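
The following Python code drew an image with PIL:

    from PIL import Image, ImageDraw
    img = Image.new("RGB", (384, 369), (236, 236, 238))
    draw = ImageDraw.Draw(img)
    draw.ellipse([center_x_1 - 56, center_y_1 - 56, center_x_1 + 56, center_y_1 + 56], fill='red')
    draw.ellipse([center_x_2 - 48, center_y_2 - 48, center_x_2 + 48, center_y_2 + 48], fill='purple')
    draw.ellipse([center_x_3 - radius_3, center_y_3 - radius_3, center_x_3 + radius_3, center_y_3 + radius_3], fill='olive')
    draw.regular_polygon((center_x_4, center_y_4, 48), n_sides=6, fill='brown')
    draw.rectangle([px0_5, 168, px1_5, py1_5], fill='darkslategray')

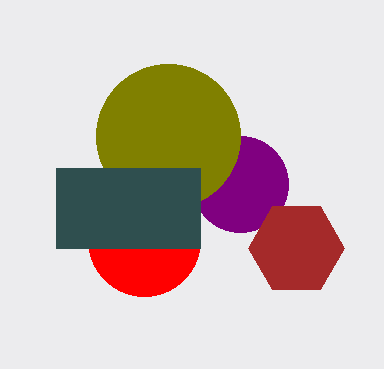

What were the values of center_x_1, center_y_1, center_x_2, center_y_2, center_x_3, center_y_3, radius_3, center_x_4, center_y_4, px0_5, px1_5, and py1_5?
center_x_1 = 144; center_y_1 = 240; center_x_2 = 240; center_y_2 = 184; center_x_3 = 168; center_y_3 = 136; radius_3 = 72; center_x_4 = 296; center_y_4 = 248; px0_5 = 56; px1_5 = 200; py1_5 = 248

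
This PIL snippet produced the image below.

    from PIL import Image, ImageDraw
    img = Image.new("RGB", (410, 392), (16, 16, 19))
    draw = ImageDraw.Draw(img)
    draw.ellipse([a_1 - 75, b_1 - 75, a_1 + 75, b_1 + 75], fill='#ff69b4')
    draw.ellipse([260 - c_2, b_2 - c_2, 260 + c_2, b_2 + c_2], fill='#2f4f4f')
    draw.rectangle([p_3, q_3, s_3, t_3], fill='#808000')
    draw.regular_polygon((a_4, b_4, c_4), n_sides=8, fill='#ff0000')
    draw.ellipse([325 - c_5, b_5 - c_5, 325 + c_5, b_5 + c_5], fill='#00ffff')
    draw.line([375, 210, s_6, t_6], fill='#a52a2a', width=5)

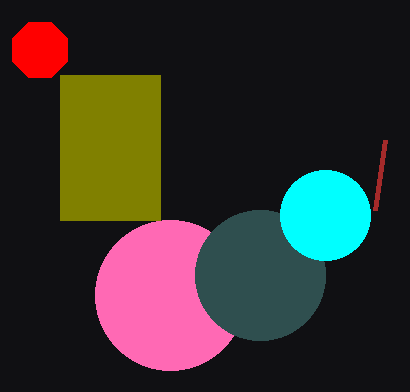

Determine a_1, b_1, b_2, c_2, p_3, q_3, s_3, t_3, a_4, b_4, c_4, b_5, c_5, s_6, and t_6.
a_1 = 170; b_1 = 295; b_2 = 275; c_2 = 65; p_3 = 60; q_3 = 75; s_3 = 160; t_3 = 220; a_4 = 40; b_4 = 50; c_4 = 30; b_5 = 215; c_5 = 45; s_6 = 385; t_6 = 140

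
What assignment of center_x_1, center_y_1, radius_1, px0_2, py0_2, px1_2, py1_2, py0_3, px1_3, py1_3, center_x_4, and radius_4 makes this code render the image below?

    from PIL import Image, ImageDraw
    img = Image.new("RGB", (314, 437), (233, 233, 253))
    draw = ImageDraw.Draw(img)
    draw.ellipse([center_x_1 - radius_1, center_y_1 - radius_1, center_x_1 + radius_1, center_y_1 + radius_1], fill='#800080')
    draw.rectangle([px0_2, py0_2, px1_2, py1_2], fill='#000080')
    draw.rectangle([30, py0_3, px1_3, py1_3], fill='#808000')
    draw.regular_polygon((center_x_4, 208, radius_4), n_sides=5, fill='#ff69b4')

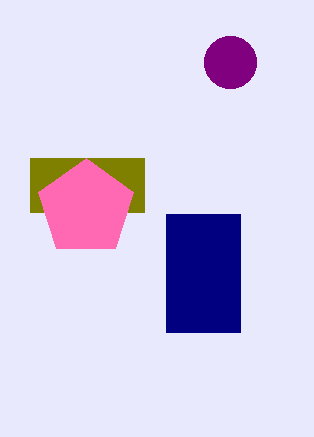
center_x_1 = 230, center_y_1 = 62, radius_1 = 26, px0_2 = 166, py0_2 = 214, px1_2 = 240, py1_2 = 332, py0_3 = 158, px1_3 = 144, py1_3 = 212, center_x_4 = 86, radius_4 = 50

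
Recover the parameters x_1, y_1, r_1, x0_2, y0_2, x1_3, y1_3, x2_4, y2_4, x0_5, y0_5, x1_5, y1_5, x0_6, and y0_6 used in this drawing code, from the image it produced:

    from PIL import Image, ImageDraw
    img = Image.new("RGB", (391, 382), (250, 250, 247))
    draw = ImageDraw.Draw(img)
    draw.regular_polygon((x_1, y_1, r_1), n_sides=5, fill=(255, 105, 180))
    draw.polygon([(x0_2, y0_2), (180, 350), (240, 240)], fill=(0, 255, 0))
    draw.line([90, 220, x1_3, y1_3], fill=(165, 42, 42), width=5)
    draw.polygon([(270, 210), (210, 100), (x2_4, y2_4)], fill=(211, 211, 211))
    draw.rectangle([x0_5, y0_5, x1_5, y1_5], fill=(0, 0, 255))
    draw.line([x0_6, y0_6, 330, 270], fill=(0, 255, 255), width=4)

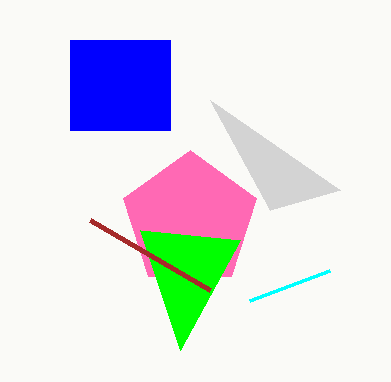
x_1 = 190; y_1 = 220; r_1 = 70; x0_2 = 140; y0_2 = 230; x1_3 = 210; y1_3 = 290; x2_4 = 340; y2_4 = 190; x0_5 = 70; y0_5 = 40; x1_5 = 170; y1_5 = 130; x0_6 = 250; y0_6 = 300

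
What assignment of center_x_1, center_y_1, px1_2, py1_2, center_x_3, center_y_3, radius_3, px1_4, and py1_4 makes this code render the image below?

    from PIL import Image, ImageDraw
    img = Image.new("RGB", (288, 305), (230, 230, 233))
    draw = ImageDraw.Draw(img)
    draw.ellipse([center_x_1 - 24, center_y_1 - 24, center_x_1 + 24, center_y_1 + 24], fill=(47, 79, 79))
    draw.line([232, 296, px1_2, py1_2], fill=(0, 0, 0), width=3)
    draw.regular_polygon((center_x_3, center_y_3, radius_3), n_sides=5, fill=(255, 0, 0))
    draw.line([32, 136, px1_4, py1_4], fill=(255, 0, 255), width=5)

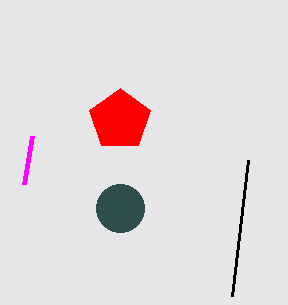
center_x_1 = 120, center_y_1 = 208, px1_2 = 248, py1_2 = 160, center_x_3 = 120, center_y_3 = 120, radius_3 = 32, px1_4 = 24, py1_4 = 184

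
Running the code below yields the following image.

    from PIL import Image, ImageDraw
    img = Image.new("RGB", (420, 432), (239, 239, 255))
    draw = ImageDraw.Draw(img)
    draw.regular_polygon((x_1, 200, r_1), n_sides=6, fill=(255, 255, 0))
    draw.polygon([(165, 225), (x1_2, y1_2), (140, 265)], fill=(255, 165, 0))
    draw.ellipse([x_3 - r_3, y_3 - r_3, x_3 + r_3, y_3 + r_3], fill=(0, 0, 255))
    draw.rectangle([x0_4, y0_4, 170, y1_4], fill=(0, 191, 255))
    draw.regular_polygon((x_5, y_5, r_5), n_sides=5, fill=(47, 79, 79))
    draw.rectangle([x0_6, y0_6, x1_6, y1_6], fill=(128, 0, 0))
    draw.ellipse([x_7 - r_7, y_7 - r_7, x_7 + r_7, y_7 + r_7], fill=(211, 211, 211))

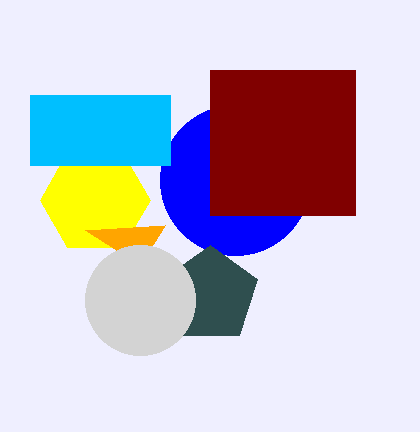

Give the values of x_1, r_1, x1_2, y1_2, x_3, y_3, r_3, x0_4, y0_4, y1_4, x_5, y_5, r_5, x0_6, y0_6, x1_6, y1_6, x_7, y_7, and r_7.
x_1 = 95, r_1 = 55, x1_2 = 85, y1_2 = 230, x_3 = 235, y_3 = 180, r_3 = 75, x0_4 = 30, y0_4 = 95, y1_4 = 165, x_5 = 210, y_5 = 295, r_5 = 50, x0_6 = 210, y0_6 = 70, x1_6 = 355, y1_6 = 215, x_7 = 140, y_7 = 300, r_7 = 55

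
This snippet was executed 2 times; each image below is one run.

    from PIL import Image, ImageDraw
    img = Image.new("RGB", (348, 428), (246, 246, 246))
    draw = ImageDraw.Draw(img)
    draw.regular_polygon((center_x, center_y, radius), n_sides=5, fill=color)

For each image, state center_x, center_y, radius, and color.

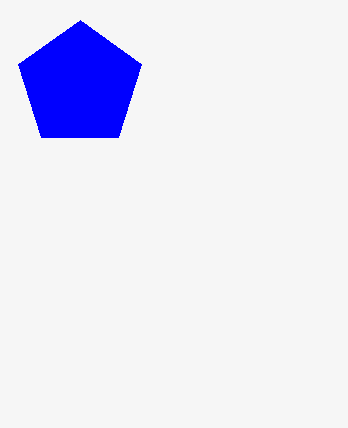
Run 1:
center_x = 80
center_y = 85
radius = 65
color = 'blue'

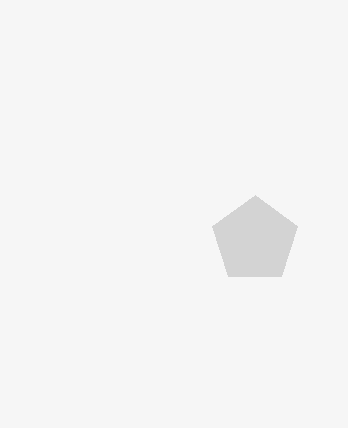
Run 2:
center_x = 255
center_y = 240
radius = 45
color = 'lightgray'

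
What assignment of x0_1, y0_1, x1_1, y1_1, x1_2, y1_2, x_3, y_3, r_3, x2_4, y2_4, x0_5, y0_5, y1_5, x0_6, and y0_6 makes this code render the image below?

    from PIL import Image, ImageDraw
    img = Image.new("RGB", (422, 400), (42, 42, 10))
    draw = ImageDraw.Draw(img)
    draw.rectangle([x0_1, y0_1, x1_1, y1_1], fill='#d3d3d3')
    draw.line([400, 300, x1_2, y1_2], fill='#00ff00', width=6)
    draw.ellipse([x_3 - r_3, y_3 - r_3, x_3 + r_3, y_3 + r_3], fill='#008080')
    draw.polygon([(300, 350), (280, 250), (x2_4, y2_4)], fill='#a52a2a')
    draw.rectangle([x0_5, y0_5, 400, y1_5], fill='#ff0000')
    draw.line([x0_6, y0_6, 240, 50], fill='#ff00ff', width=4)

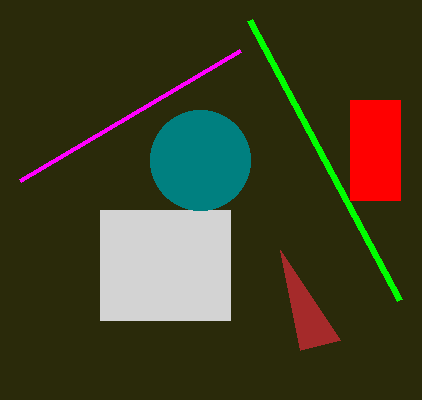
x0_1 = 100; y0_1 = 210; x1_1 = 230; y1_1 = 320; x1_2 = 250; y1_2 = 20; x_3 = 200; y_3 = 160; r_3 = 50; x2_4 = 340; y2_4 = 340; x0_5 = 350; y0_5 = 100; y1_5 = 200; x0_6 = 20; y0_6 = 180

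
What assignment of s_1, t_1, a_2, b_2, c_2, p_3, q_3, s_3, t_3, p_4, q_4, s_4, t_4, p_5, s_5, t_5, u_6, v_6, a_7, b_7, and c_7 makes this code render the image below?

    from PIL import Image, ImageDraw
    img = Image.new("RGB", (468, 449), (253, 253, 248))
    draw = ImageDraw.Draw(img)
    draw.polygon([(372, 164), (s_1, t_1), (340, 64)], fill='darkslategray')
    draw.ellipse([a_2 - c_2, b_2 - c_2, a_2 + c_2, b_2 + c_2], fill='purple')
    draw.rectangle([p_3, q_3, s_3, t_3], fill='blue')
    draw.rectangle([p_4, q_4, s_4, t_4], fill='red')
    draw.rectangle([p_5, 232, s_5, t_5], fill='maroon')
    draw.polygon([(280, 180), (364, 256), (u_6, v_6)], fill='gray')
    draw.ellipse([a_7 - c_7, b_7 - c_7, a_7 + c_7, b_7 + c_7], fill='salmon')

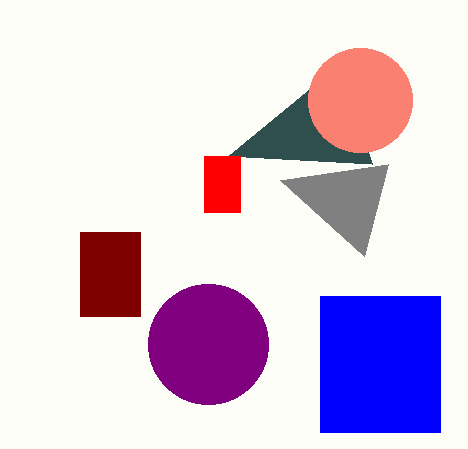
s_1 = 228, t_1 = 156, a_2 = 208, b_2 = 344, c_2 = 60, p_3 = 320, q_3 = 296, s_3 = 440, t_3 = 432, p_4 = 204, q_4 = 156, s_4 = 240, t_4 = 212, p_5 = 80, s_5 = 140, t_5 = 316, u_6 = 388, v_6 = 164, a_7 = 360, b_7 = 100, c_7 = 52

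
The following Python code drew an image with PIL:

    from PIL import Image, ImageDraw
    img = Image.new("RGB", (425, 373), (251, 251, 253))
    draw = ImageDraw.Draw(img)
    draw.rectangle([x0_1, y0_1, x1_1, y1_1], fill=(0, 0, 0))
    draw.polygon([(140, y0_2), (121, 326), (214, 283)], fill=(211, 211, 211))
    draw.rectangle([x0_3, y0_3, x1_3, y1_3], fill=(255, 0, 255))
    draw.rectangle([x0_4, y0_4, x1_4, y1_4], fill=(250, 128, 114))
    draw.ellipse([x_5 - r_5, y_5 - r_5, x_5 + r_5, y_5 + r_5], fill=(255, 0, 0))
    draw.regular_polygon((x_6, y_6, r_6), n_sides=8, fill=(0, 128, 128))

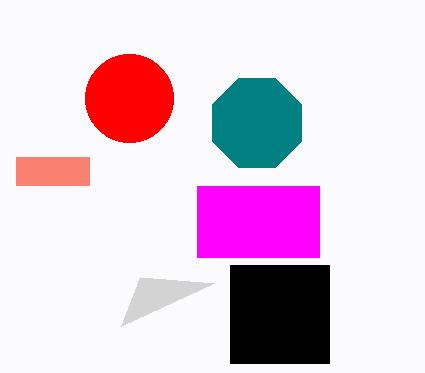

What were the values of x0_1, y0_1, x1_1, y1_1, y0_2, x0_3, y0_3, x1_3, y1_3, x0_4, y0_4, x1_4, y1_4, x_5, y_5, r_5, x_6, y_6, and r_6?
x0_1 = 230
y0_1 = 265
x1_1 = 329
y1_1 = 363
y0_2 = 277
x0_3 = 197
y0_3 = 186
x1_3 = 319
y1_3 = 257
x0_4 = 16
y0_4 = 157
x1_4 = 89
y1_4 = 185
x_5 = 129
y_5 = 98
r_5 = 44
x_6 = 257
y_6 = 123
r_6 = 48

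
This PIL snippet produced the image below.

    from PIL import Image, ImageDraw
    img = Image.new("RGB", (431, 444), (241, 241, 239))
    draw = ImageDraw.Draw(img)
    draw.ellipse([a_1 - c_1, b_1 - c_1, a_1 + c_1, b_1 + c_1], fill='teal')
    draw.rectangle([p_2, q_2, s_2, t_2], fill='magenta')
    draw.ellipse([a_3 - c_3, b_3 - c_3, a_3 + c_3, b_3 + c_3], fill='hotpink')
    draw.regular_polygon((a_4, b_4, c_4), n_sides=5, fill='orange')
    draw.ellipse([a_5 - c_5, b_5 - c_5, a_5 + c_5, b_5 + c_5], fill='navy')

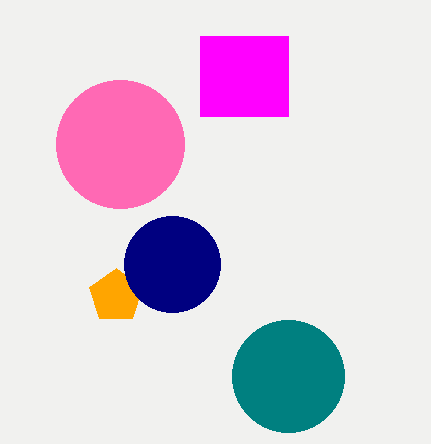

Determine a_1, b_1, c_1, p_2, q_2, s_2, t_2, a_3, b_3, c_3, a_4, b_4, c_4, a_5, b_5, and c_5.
a_1 = 288
b_1 = 376
c_1 = 56
p_2 = 200
q_2 = 36
s_2 = 288
t_2 = 116
a_3 = 120
b_3 = 144
c_3 = 64
a_4 = 116
b_4 = 296
c_4 = 28
a_5 = 172
b_5 = 264
c_5 = 48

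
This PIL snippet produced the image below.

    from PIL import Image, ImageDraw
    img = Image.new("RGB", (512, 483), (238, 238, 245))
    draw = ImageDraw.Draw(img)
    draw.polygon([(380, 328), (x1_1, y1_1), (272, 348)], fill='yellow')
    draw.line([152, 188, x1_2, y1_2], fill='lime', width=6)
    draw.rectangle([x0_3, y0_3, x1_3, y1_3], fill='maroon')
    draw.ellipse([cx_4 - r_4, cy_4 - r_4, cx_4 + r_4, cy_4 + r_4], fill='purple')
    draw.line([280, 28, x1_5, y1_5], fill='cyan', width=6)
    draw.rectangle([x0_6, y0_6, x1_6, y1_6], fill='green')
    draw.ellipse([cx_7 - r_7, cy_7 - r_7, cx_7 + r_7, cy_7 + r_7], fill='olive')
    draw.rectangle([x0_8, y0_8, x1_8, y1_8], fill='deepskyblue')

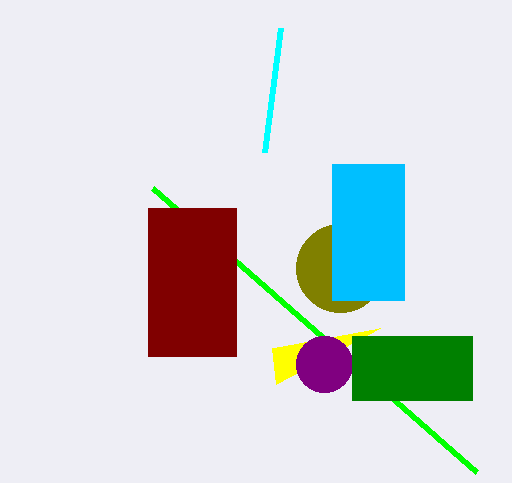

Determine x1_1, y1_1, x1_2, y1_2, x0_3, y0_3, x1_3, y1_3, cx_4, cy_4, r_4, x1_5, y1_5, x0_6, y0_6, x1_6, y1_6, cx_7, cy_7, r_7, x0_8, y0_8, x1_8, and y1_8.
x1_1 = 276
y1_1 = 384
x1_2 = 476
y1_2 = 472
x0_3 = 148
y0_3 = 208
x1_3 = 236
y1_3 = 356
cx_4 = 324
cy_4 = 364
r_4 = 28
x1_5 = 264
y1_5 = 152
x0_6 = 352
y0_6 = 336
x1_6 = 472
y1_6 = 400
cx_7 = 340
cy_7 = 268
r_7 = 44
x0_8 = 332
y0_8 = 164
x1_8 = 404
y1_8 = 300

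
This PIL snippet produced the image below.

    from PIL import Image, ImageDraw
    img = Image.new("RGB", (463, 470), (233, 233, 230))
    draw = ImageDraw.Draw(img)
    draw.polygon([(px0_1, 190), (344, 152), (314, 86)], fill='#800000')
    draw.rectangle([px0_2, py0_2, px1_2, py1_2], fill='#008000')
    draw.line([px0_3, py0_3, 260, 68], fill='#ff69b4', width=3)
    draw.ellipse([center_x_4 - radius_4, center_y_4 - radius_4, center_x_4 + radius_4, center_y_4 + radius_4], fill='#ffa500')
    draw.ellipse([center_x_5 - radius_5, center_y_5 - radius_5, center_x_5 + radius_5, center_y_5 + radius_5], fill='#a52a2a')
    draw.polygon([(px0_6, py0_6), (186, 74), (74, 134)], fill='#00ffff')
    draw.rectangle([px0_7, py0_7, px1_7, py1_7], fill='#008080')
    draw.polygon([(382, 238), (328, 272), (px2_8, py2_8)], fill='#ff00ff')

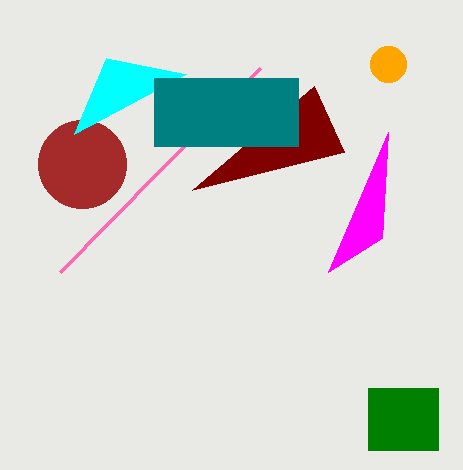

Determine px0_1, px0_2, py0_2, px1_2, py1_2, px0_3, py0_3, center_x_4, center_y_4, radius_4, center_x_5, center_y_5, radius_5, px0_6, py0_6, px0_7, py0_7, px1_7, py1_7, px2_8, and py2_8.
px0_1 = 192; px0_2 = 368; py0_2 = 388; px1_2 = 438; py1_2 = 450; px0_3 = 60; py0_3 = 272; center_x_4 = 388; center_y_4 = 64; radius_4 = 18; center_x_5 = 82; center_y_5 = 164; radius_5 = 44; px0_6 = 106; py0_6 = 58; px0_7 = 154; py0_7 = 78; px1_7 = 298; py1_7 = 146; px2_8 = 388; py2_8 = 132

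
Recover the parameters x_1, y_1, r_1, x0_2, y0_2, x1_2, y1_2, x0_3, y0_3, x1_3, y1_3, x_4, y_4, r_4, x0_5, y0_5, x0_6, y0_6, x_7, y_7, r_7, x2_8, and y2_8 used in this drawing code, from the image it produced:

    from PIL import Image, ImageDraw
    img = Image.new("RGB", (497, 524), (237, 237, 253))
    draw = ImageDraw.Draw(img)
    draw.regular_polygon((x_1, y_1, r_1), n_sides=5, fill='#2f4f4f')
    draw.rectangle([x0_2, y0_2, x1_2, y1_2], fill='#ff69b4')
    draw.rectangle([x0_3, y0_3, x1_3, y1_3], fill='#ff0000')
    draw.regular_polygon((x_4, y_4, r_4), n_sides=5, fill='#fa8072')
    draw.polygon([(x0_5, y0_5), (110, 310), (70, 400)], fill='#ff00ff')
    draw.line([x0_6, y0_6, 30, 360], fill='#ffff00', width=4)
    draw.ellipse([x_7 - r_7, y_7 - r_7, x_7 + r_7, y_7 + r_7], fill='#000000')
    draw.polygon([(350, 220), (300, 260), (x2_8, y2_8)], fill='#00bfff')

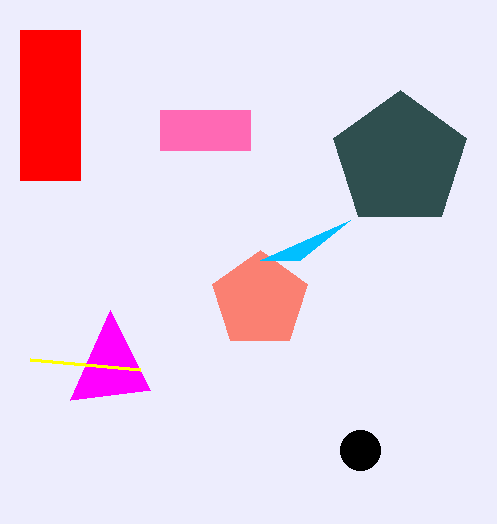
x_1 = 400, y_1 = 160, r_1 = 70, x0_2 = 160, y0_2 = 110, x1_2 = 250, y1_2 = 150, x0_3 = 20, y0_3 = 30, x1_3 = 80, y1_3 = 180, x_4 = 260, y_4 = 300, r_4 = 50, x0_5 = 150, y0_5 = 390, x0_6 = 140, y0_6 = 370, x_7 = 360, y_7 = 450, r_7 = 20, x2_8 = 260, y2_8 = 260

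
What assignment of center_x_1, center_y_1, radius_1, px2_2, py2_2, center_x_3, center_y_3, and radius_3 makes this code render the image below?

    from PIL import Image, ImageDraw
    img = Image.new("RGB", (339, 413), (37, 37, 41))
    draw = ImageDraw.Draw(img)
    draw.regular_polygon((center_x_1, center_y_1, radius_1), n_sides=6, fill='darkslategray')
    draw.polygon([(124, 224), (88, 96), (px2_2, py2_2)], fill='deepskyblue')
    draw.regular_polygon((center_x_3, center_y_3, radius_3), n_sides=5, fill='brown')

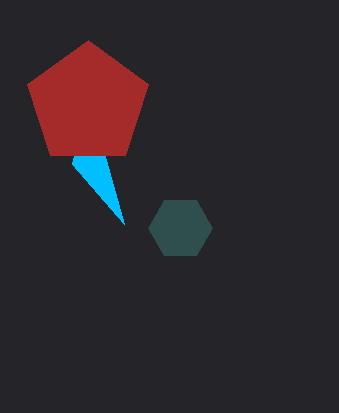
center_x_1 = 180; center_y_1 = 228; radius_1 = 32; px2_2 = 72; py2_2 = 164; center_x_3 = 88; center_y_3 = 104; radius_3 = 64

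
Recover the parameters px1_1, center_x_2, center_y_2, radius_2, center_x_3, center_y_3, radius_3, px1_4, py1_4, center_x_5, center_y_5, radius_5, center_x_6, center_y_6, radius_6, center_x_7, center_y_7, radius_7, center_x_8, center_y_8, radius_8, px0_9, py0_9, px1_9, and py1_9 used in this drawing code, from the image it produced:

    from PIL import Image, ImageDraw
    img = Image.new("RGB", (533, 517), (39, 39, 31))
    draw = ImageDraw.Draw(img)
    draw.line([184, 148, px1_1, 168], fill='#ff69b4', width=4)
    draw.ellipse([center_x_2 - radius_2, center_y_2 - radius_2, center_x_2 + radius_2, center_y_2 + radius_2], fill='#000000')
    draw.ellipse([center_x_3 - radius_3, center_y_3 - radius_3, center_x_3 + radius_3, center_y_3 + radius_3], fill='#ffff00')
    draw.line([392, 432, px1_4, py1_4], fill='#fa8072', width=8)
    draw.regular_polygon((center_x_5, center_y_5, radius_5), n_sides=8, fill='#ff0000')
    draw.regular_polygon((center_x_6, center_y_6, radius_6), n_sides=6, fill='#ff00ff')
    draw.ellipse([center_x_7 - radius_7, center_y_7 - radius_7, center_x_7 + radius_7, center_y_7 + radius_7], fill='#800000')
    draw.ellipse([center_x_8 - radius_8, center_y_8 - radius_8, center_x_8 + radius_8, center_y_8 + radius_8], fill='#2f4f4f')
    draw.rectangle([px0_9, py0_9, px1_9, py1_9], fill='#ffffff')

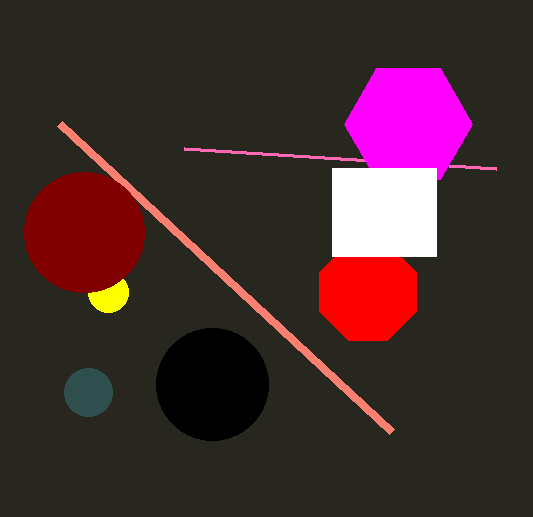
px1_1 = 496
center_x_2 = 212
center_y_2 = 384
radius_2 = 56
center_x_3 = 108
center_y_3 = 292
radius_3 = 20
px1_4 = 60
py1_4 = 124
center_x_5 = 368
center_y_5 = 292
radius_5 = 52
center_x_6 = 408
center_y_6 = 124
radius_6 = 64
center_x_7 = 84
center_y_7 = 232
radius_7 = 60
center_x_8 = 88
center_y_8 = 392
radius_8 = 24
px0_9 = 332
py0_9 = 168
px1_9 = 436
py1_9 = 256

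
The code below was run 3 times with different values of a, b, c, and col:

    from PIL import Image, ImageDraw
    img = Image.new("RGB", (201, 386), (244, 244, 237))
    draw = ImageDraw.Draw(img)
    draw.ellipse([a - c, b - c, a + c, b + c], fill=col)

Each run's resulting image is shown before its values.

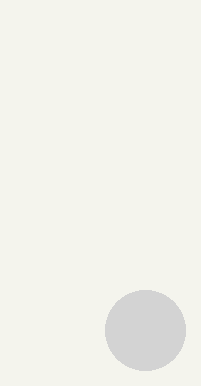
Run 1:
a = 145
b = 330
c = 40
col = 'lightgray'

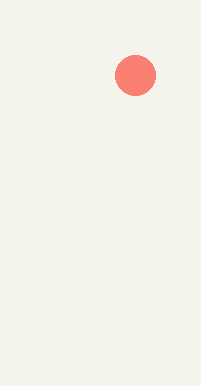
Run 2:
a = 135
b = 75
c = 20
col = 'salmon'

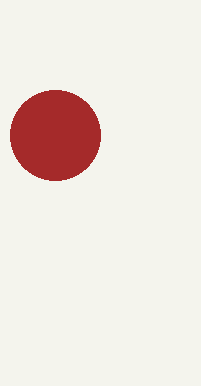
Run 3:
a = 55, b = 135, c = 45, col = 'brown'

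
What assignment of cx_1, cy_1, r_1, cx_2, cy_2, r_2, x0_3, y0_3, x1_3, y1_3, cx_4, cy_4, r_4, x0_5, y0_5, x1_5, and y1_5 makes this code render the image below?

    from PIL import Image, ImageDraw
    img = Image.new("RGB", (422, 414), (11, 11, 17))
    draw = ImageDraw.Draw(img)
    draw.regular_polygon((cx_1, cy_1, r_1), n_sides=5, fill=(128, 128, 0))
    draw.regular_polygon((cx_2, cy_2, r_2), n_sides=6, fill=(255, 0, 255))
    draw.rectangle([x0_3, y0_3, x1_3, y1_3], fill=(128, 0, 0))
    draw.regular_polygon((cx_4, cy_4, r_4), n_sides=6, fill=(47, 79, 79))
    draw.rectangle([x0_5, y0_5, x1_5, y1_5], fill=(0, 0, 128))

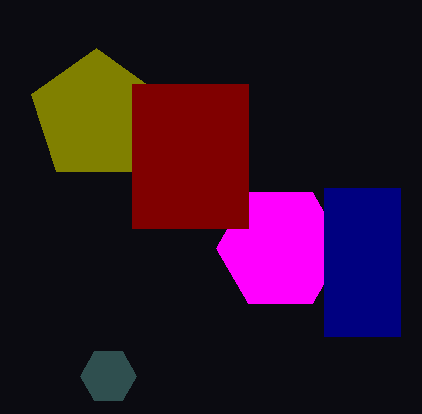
cx_1 = 96, cy_1 = 116, r_1 = 68, cx_2 = 280, cy_2 = 248, r_2 = 64, x0_3 = 132, y0_3 = 84, x1_3 = 248, y1_3 = 228, cx_4 = 108, cy_4 = 376, r_4 = 28, x0_5 = 324, y0_5 = 188, x1_5 = 400, y1_5 = 336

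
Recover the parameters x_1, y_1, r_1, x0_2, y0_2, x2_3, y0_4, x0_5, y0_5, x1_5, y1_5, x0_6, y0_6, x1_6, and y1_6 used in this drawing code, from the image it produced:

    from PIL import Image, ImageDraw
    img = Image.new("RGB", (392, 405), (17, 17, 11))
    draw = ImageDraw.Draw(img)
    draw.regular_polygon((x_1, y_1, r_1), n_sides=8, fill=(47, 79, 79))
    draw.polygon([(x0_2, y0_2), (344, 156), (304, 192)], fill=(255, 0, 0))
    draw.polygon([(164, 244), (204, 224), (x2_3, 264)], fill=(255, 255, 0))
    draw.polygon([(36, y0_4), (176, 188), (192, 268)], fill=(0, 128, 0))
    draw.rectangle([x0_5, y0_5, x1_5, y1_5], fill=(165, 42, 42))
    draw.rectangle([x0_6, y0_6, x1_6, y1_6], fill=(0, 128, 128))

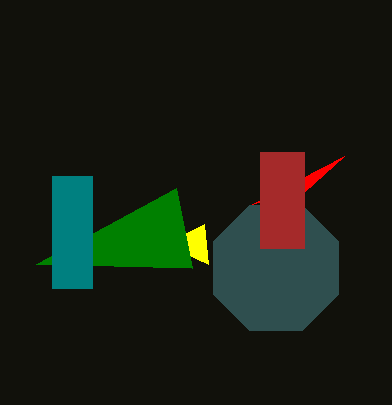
x_1 = 276, y_1 = 268, r_1 = 68, x0_2 = 252, y0_2 = 204, x2_3 = 208, y0_4 = 264, x0_5 = 260, y0_5 = 152, x1_5 = 304, y1_5 = 248, x0_6 = 52, y0_6 = 176, x1_6 = 92, y1_6 = 288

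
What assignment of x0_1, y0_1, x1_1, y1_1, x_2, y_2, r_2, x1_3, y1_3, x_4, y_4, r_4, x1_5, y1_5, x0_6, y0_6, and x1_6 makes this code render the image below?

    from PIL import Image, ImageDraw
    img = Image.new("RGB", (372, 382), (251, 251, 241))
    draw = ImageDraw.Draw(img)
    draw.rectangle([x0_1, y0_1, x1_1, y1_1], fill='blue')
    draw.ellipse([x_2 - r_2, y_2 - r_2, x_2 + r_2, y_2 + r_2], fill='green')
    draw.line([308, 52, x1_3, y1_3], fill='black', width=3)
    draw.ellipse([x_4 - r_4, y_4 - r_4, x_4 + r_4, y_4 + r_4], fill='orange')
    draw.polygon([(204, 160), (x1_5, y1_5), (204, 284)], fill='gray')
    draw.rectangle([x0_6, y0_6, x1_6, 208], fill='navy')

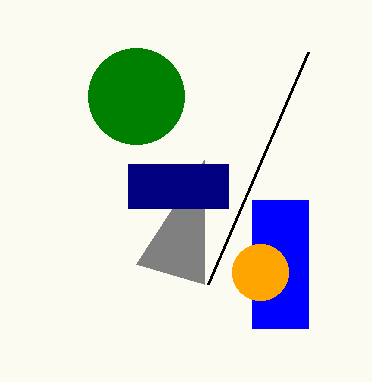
x0_1 = 252; y0_1 = 200; x1_1 = 308; y1_1 = 328; x_2 = 136; y_2 = 96; r_2 = 48; x1_3 = 208; y1_3 = 284; x_4 = 260; y_4 = 272; r_4 = 28; x1_5 = 136; y1_5 = 264; x0_6 = 128; y0_6 = 164; x1_6 = 228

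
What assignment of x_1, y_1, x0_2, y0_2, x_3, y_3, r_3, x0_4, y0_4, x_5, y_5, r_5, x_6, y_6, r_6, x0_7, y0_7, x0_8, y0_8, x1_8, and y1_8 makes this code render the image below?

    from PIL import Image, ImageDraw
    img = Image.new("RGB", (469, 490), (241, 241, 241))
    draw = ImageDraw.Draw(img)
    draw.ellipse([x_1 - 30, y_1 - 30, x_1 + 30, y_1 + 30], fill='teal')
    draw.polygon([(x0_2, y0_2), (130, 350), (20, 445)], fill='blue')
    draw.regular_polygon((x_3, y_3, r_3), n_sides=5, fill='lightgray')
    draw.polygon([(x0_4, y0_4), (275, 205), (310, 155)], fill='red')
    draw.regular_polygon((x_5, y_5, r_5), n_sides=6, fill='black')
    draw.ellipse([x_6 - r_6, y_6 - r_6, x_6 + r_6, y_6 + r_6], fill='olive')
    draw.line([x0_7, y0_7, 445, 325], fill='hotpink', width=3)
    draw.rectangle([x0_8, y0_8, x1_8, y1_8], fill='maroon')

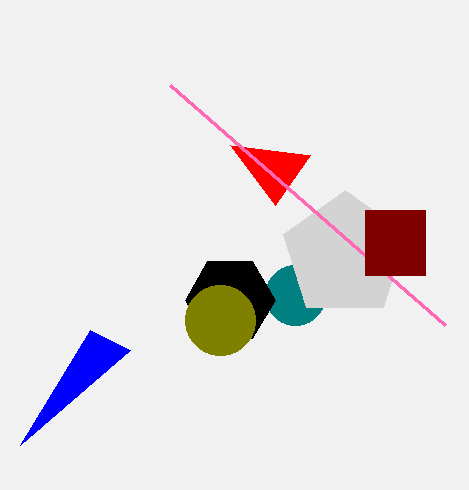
x_1 = 295; y_1 = 295; x0_2 = 90; y0_2 = 330; x_3 = 345; y_3 = 255; r_3 = 65; x0_4 = 230; y0_4 = 145; x_5 = 230; y_5 = 300; r_5 = 45; x_6 = 220; y_6 = 320; r_6 = 35; x0_7 = 170; y0_7 = 85; x0_8 = 365; y0_8 = 210; x1_8 = 425; y1_8 = 275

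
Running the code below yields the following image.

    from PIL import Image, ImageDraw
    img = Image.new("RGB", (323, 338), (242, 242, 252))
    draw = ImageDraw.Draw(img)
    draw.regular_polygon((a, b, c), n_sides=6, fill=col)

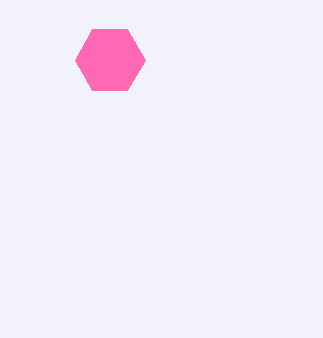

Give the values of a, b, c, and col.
a = 110, b = 60, c = 35, col = 'hotpink'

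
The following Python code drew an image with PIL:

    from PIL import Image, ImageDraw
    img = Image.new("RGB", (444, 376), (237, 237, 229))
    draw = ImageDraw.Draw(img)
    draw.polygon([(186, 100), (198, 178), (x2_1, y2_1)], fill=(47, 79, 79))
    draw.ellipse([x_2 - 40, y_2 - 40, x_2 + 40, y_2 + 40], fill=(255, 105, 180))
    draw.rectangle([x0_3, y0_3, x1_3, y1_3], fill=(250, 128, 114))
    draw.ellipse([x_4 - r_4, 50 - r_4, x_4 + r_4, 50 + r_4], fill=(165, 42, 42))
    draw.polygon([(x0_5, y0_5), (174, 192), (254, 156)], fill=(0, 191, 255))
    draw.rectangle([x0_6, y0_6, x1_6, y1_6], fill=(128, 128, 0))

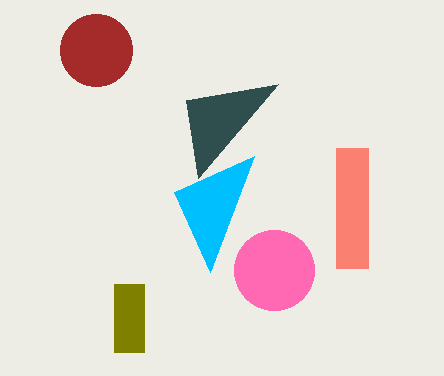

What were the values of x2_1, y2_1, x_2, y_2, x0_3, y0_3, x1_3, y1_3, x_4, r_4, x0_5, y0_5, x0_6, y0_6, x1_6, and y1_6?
x2_1 = 278, y2_1 = 84, x_2 = 274, y_2 = 270, x0_3 = 336, y0_3 = 148, x1_3 = 368, y1_3 = 268, x_4 = 96, r_4 = 36, x0_5 = 210, y0_5 = 272, x0_6 = 114, y0_6 = 284, x1_6 = 144, y1_6 = 352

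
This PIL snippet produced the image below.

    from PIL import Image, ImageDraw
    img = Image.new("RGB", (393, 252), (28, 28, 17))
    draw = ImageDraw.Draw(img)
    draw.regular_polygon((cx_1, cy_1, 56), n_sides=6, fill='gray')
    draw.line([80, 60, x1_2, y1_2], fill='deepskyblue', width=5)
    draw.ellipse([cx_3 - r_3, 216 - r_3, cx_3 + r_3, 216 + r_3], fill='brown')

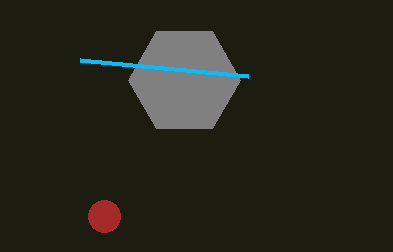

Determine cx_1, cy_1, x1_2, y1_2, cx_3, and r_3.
cx_1 = 184
cy_1 = 80
x1_2 = 248
y1_2 = 76
cx_3 = 104
r_3 = 16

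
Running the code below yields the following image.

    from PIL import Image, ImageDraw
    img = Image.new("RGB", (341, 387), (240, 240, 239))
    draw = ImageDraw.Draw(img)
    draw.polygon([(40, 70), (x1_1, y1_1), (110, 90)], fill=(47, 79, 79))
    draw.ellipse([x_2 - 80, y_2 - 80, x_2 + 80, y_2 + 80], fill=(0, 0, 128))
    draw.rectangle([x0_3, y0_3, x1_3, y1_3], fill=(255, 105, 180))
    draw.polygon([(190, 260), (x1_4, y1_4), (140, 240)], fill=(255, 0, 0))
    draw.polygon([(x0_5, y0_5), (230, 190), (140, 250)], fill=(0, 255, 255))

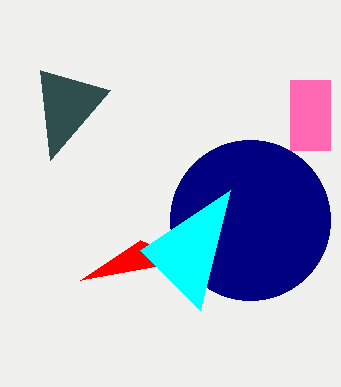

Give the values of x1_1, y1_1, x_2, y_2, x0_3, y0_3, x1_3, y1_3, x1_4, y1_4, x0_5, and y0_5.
x1_1 = 50; y1_1 = 160; x_2 = 250; y_2 = 220; x0_3 = 290; y0_3 = 80; x1_3 = 330; y1_3 = 150; x1_4 = 80; y1_4 = 280; x0_5 = 200; y0_5 = 310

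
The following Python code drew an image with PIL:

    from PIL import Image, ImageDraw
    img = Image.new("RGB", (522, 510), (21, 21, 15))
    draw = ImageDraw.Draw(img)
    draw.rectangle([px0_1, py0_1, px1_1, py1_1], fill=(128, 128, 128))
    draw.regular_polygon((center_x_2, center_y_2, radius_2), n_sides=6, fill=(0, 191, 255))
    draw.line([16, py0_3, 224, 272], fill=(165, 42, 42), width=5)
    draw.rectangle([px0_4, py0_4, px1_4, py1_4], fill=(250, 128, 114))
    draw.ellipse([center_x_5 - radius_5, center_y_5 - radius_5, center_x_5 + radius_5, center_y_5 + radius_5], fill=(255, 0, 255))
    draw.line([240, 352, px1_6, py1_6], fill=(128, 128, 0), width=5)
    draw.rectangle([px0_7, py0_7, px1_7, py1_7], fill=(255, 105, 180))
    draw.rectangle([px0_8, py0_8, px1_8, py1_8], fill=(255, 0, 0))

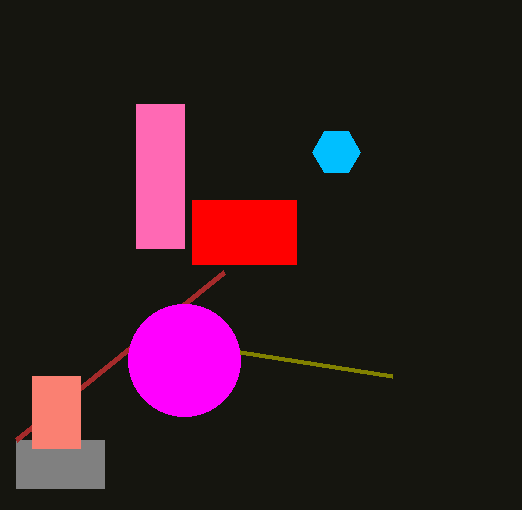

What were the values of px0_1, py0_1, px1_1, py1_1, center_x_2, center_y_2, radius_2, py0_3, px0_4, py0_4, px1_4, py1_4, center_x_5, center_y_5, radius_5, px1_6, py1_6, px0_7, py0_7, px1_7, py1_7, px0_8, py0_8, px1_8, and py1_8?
px0_1 = 16, py0_1 = 440, px1_1 = 104, py1_1 = 488, center_x_2 = 336, center_y_2 = 152, radius_2 = 24, py0_3 = 440, px0_4 = 32, py0_4 = 376, px1_4 = 80, py1_4 = 448, center_x_5 = 184, center_y_5 = 360, radius_5 = 56, px1_6 = 392, py1_6 = 376, px0_7 = 136, py0_7 = 104, px1_7 = 184, py1_7 = 248, px0_8 = 192, py0_8 = 200, px1_8 = 296, py1_8 = 264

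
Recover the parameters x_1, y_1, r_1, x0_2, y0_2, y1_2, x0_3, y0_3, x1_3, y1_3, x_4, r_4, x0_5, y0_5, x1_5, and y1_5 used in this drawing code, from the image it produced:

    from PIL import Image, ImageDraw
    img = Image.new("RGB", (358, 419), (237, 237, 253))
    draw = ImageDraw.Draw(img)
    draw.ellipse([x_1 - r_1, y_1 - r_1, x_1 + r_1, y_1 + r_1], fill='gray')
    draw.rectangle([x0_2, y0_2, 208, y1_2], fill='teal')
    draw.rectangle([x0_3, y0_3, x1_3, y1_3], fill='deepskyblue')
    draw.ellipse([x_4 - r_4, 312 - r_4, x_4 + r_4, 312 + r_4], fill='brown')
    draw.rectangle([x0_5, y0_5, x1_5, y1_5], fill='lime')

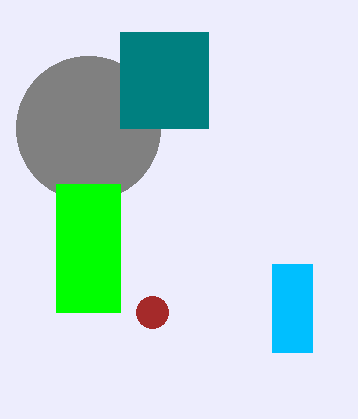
x_1 = 88
y_1 = 128
r_1 = 72
x0_2 = 120
y0_2 = 32
y1_2 = 128
x0_3 = 272
y0_3 = 264
x1_3 = 312
y1_3 = 352
x_4 = 152
r_4 = 16
x0_5 = 56
y0_5 = 184
x1_5 = 120
y1_5 = 312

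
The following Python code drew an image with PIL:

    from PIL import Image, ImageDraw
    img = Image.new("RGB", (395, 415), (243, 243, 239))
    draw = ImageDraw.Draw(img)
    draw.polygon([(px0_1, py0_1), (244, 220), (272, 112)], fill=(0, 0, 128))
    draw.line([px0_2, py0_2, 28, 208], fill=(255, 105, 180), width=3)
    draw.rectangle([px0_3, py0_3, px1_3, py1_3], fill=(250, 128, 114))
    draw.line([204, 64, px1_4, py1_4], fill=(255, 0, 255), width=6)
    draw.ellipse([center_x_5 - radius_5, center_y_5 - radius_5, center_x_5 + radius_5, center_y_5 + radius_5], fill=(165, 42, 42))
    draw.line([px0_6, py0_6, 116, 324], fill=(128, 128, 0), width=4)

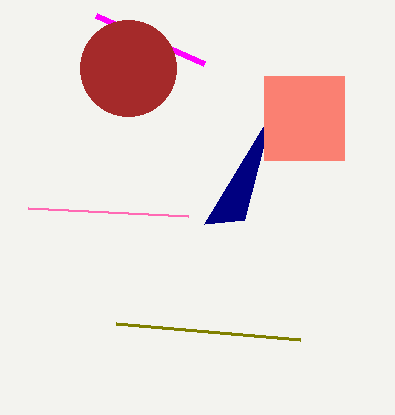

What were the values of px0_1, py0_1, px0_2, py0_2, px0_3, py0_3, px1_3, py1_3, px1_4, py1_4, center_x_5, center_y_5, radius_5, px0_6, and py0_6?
px0_1 = 204
py0_1 = 224
px0_2 = 188
py0_2 = 216
px0_3 = 264
py0_3 = 76
px1_3 = 344
py1_3 = 160
px1_4 = 96
py1_4 = 16
center_x_5 = 128
center_y_5 = 68
radius_5 = 48
px0_6 = 300
py0_6 = 340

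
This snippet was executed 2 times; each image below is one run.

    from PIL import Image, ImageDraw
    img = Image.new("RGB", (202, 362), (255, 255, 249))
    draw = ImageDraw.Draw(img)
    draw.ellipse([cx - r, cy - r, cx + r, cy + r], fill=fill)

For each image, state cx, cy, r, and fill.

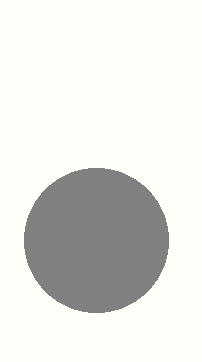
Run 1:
cx = 96, cy = 240, r = 72, fill = 'gray'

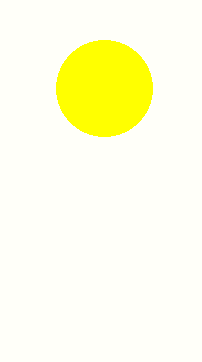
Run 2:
cx = 104, cy = 88, r = 48, fill = 'yellow'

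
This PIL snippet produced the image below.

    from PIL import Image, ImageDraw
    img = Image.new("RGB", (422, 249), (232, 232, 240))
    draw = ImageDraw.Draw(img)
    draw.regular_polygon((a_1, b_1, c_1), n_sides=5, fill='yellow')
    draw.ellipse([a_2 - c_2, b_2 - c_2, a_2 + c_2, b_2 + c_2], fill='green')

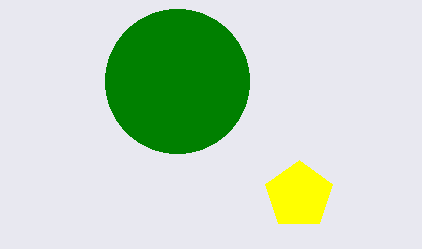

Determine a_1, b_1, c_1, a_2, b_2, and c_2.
a_1 = 299
b_1 = 195
c_1 = 35
a_2 = 177
b_2 = 81
c_2 = 72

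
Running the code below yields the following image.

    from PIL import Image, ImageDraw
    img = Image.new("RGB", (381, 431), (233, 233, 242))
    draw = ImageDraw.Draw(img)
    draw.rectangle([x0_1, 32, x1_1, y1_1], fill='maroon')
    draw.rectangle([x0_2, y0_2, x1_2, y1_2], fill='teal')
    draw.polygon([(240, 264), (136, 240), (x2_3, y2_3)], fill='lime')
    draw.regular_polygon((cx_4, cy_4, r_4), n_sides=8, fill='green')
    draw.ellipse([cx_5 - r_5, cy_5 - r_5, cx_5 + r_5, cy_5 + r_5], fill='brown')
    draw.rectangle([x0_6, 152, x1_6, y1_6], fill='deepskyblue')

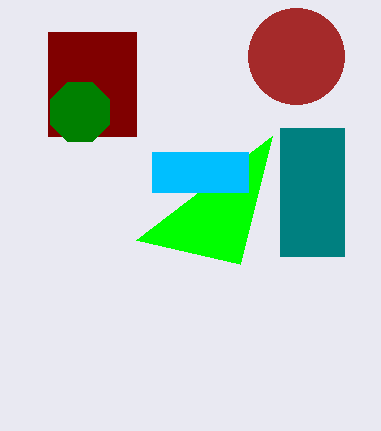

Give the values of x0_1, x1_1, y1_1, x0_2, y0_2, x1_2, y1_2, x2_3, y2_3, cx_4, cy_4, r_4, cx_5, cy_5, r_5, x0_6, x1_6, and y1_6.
x0_1 = 48
x1_1 = 136
y1_1 = 136
x0_2 = 280
y0_2 = 128
x1_2 = 344
y1_2 = 256
x2_3 = 272
y2_3 = 136
cx_4 = 80
cy_4 = 112
r_4 = 32
cx_5 = 296
cy_5 = 56
r_5 = 48
x0_6 = 152
x1_6 = 248
y1_6 = 192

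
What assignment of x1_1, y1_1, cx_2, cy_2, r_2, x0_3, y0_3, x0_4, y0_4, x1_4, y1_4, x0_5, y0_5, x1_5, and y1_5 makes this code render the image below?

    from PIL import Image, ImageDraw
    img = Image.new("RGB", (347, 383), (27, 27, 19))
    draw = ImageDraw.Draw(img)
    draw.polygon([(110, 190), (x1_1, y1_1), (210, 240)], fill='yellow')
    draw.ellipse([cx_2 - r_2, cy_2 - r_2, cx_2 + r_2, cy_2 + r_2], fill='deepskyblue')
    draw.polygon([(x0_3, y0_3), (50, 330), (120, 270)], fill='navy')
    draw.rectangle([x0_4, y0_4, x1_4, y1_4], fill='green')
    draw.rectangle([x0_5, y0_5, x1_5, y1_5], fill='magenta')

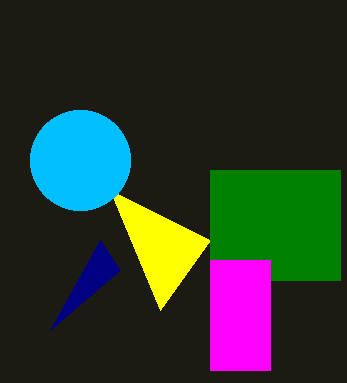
x1_1 = 160; y1_1 = 310; cx_2 = 80; cy_2 = 160; r_2 = 50; x0_3 = 100; y0_3 = 240; x0_4 = 210; y0_4 = 170; x1_4 = 340; y1_4 = 280; x0_5 = 210; y0_5 = 260; x1_5 = 270; y1_5 = 370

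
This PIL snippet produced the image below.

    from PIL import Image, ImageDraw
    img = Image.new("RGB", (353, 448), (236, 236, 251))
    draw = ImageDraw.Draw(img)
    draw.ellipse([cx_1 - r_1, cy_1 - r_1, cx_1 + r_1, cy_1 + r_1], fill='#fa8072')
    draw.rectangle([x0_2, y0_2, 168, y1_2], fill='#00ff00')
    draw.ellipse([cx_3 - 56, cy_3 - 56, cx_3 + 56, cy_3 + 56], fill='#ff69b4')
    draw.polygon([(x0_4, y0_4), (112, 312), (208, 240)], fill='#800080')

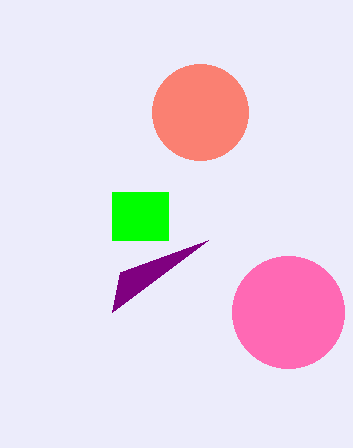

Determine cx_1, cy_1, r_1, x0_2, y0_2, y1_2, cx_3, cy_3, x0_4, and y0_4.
cx_1 = 200; cy_1 = 112; r_1 = 48; x0_2 = 112; y0_2 = 192; y1_2 = 240; cx_3 = 288; cy_3 = 312; x0_4 = 120; y0_4 = 272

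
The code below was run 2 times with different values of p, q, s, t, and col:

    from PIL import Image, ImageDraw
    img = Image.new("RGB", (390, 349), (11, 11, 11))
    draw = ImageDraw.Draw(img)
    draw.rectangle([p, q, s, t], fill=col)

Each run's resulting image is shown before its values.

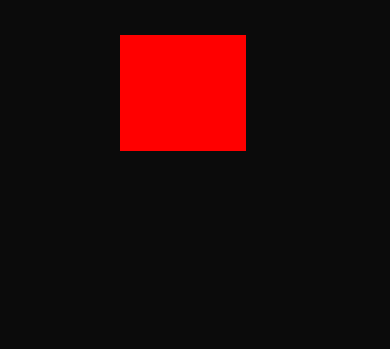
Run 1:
p = 120
q = 35
s = 245
t = 150
col = 'red'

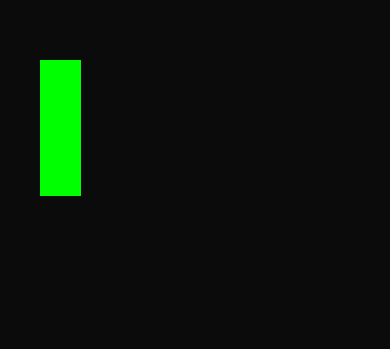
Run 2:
p = 40, q = 60, s = 80, t = 195, col = 'lime'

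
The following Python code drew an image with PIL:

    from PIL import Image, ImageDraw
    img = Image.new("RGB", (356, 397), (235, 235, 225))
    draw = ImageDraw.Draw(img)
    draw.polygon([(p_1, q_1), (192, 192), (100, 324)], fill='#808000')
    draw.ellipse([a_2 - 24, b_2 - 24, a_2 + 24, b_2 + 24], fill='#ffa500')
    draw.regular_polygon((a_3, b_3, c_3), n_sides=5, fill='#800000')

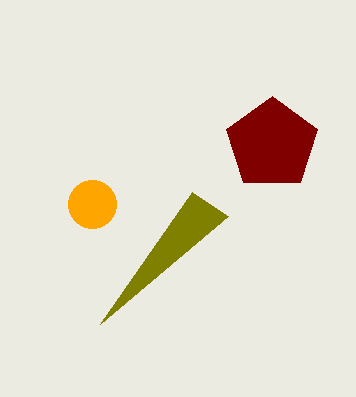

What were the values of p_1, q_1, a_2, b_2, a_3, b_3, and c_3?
p_1 = 228, q_1 = 216, a_2 = 92, b_2 = 204, a_3 = 272, b_3 = 144, c_3 = 48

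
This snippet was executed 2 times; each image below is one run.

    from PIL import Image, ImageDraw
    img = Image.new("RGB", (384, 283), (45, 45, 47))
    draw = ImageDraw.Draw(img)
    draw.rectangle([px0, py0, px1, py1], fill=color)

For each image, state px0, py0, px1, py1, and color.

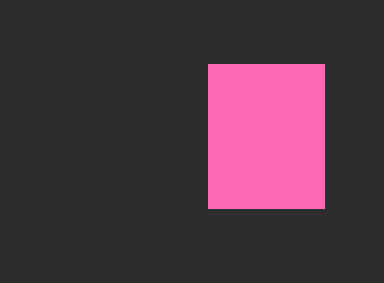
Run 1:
px0 = 208, py0 = 64, px1 = 324, py1 = 208, color = 'hotpink'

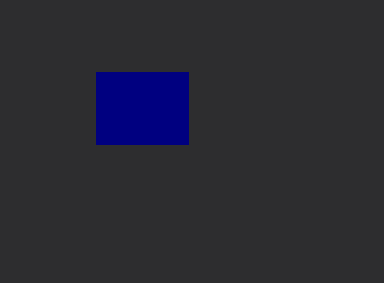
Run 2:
px0 = 96
py0 = 72
px1 = 188
py1 = 144
color = 'navy'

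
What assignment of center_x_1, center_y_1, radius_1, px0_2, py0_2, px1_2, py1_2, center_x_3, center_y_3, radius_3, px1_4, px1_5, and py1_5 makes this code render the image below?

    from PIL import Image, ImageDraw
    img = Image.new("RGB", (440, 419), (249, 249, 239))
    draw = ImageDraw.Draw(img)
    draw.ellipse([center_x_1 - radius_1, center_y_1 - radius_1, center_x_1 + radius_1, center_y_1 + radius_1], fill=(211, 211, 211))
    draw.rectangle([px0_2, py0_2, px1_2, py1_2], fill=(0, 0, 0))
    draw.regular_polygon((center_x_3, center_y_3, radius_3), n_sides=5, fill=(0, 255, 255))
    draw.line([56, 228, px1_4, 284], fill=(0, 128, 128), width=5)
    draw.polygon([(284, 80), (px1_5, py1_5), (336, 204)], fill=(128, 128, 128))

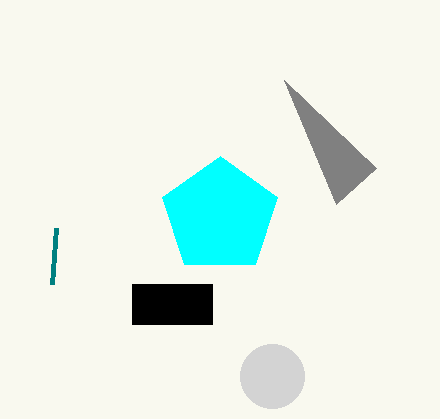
center_x_1 = 272; center_y_1 = 376; radius_1 = 32; px0_2 = 132; py0_2 = 284; px1_2 = 212; py1_2 = 324; center_x_3 = 220; center_y_3 = 216; radius_3 = 60; px1_4 = 52; px1_5 = 376; py1_5 = 168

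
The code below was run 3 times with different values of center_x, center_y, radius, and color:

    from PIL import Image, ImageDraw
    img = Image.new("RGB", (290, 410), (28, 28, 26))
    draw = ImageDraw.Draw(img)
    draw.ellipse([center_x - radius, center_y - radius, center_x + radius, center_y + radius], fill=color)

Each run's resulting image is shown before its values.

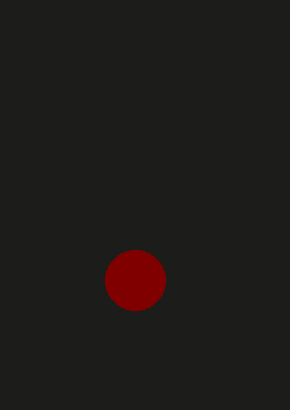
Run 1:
center_x = 135
center_y = 280
radius = 30
color = 'maroon'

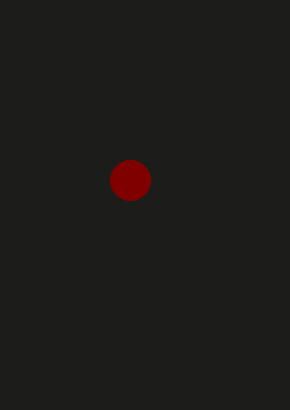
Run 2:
center_x = 130; center_y = 180; radius = 20; color = 'maroon'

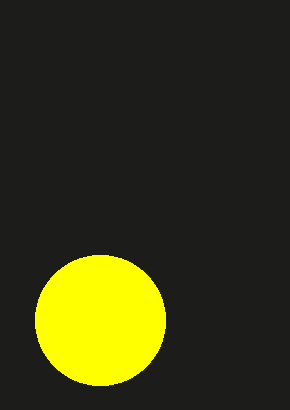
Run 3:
center_x = 100, center_y = 320, radius = 65, color = 'yellow'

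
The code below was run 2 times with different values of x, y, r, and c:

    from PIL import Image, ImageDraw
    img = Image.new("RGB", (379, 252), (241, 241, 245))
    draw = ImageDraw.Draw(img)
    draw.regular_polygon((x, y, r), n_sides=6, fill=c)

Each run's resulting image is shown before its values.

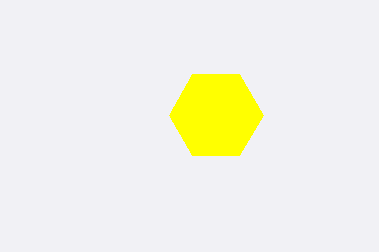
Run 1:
x = 216; y = 115; r = 47; c = 'yellow'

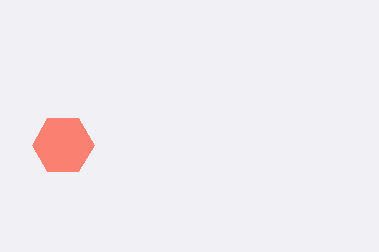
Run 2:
x = 63
y = 145
r = 31
c = 'salmon'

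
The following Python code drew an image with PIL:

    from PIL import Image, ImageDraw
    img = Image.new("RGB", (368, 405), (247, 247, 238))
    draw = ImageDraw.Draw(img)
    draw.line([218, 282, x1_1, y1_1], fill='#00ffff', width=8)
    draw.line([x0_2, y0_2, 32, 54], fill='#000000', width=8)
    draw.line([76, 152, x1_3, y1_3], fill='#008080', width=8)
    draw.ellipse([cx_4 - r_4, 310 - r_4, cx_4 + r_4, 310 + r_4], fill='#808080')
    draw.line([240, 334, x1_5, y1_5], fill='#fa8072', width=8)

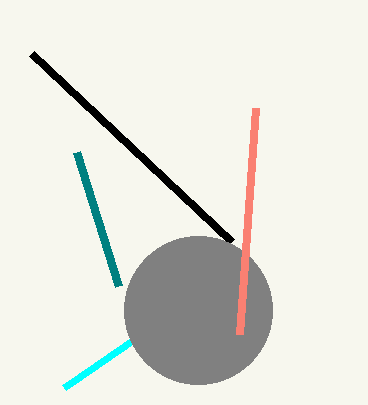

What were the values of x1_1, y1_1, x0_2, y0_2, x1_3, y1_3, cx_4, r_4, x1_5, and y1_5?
x1_1 = 64
y1_1 = 388
x0_2 = 232
y0_2 = 242
x1_3 = 118
y1_3 = 286
cx_4 = 198
r_4 = 74
x1_5 = 256
y1_5 = 108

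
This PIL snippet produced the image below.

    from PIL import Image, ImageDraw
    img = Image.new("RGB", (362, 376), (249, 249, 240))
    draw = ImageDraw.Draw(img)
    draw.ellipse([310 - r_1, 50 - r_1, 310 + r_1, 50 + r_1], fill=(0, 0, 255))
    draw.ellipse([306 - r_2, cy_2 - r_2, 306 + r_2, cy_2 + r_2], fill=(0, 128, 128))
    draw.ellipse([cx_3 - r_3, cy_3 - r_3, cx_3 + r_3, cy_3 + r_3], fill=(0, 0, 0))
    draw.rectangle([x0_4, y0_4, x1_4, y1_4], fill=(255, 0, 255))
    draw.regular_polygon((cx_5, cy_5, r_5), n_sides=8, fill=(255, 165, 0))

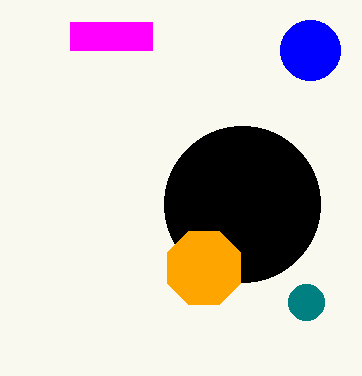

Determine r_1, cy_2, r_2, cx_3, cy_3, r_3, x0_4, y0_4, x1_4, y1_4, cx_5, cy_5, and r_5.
r_1 = 30
cy_2 = 302
r_2 = 18
cx_3 = 242
cy_3 = 204
r_3 = 78
x0_4 = 70
y0_4 = 22
x1_4 = 152
y1_4 = 50
cx_5 = 204
cy_5 = 268
r_5 = 40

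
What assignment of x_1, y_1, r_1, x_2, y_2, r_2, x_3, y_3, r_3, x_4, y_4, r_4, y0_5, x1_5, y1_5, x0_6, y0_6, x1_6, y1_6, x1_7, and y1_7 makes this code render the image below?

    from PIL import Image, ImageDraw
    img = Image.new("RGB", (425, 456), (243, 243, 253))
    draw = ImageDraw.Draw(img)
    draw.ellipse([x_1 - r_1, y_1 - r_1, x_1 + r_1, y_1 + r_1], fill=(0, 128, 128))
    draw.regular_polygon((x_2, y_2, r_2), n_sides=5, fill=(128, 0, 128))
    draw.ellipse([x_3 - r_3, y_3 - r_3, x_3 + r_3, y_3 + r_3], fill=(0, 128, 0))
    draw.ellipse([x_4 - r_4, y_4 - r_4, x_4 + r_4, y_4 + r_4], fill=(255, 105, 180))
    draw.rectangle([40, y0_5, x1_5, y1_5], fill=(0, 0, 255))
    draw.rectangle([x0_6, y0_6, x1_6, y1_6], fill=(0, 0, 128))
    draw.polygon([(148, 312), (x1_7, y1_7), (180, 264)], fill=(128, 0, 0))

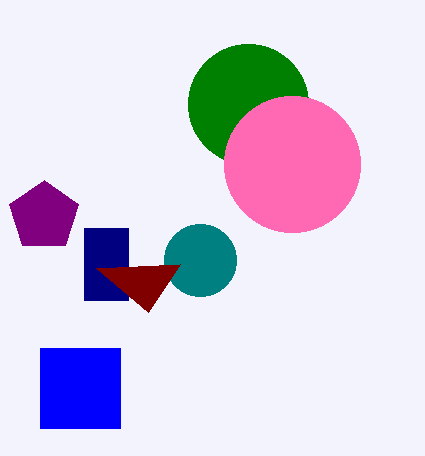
x_1 = 200; y_1 = 260; r_1 = 36; x_2 = 44; y_2 = 216; r_2 = 36; x_3 = 248; y_3 = 104; r_3 = 60; x_4 = 292; y_4 = 164; r_4 = 68; y0_5 = 348; x1_5 = 120; y1_5 = 428; x0_6 = 84; y0_6 = 228; x1_6 = 128; y1_6 = 300; x1_7 = 96; y1_7 = 268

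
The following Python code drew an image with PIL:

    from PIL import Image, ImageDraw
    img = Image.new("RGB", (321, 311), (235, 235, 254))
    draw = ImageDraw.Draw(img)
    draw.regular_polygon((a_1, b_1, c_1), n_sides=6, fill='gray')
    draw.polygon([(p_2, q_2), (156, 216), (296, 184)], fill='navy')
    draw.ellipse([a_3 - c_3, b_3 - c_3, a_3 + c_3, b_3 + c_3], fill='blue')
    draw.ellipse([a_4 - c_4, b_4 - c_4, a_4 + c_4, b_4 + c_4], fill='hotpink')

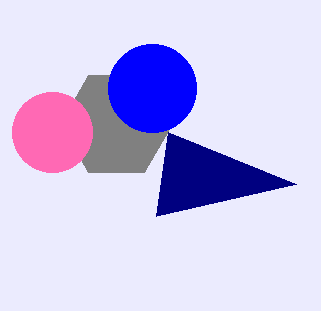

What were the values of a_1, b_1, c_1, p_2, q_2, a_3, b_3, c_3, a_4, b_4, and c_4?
a_1 = 116; b_1 = 124; c_1 = 56; p_2 = 168; q_2 = 132; a_3 = 152; b_3 = 88; c_3 = 44; a_4 = 52; b_4 = 132; c_4 = 40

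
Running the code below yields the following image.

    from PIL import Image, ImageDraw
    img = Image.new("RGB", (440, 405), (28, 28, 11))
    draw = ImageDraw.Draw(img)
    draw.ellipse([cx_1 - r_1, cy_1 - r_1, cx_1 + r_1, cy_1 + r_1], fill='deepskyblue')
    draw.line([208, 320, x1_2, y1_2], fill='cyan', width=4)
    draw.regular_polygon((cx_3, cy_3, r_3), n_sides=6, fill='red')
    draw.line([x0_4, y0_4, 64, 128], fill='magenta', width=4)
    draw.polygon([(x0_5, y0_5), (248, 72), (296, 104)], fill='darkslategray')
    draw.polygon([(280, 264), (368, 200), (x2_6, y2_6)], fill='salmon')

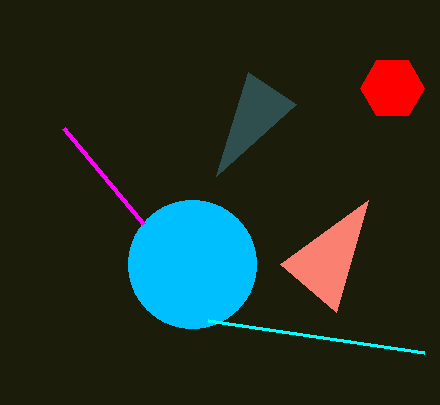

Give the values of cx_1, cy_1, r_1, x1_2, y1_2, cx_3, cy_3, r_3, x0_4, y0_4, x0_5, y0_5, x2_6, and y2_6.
cx_1 = 192; cy_1 = 264; r_1 = 64; x1_2 = 424; y1_2 = 352; cx_3 = 392; cy_3 = 88; r_3 = 32; x0_4 = 144; y0_4 = 224; x0_5 = 216; y0_5 = 176; x2_6 = 336; y2_6 = 312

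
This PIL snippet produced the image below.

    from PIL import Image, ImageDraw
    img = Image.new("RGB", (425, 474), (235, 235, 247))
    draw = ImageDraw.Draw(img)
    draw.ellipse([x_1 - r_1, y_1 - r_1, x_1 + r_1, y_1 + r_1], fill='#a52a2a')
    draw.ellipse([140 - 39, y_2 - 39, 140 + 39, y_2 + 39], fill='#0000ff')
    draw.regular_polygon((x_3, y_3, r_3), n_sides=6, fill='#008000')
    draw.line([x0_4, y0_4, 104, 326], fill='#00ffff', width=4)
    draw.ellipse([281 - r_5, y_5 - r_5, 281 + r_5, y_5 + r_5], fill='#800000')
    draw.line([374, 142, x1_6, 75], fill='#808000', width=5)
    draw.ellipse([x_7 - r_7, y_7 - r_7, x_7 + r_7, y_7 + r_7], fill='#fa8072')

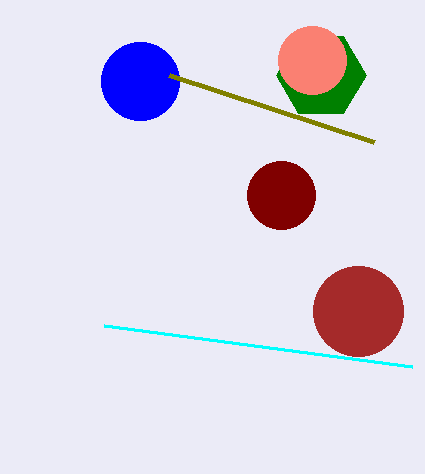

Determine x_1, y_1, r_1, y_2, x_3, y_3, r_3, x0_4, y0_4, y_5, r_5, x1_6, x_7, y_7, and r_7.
x_1 = 358
y_1 = 311
r_1 = 45
y_2 = 81
x_3 = 321
y_3 = 75
r_3 = 45
x0_4 = 412
y0_4 = 367
y_5 = 195
r_5 = 34
x1_6 = 169
x_7 = 312
y_7 = 60
r_7 = 34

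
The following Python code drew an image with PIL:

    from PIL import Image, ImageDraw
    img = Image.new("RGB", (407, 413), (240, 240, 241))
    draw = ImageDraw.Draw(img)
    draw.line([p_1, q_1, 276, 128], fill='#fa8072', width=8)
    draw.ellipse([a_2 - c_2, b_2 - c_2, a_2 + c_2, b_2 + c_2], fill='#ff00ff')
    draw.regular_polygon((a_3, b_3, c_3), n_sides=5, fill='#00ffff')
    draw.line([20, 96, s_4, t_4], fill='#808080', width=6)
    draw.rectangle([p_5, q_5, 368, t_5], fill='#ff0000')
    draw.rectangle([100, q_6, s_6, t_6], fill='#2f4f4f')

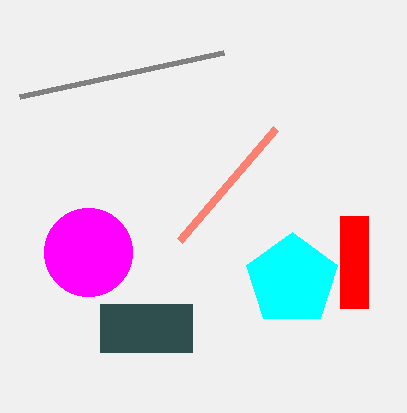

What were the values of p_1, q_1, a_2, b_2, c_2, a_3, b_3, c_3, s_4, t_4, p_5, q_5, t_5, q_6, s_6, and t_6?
p_1 = 180
q_1 = 240
a_2 = 88
b_2 = 252
c_2 = 44
a_3 = 292
b_3 = 280
c_3 = 48
s_4 = 224
t_4 = 52
p_5 = 340
q_5 = 216
t_5 = 308
q_6 = 304
s_6 = 192
t_6 = 352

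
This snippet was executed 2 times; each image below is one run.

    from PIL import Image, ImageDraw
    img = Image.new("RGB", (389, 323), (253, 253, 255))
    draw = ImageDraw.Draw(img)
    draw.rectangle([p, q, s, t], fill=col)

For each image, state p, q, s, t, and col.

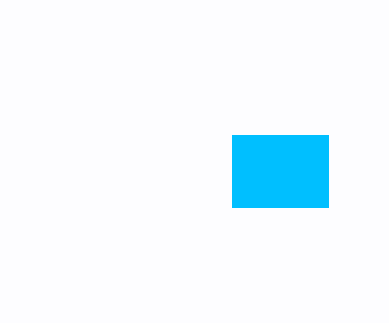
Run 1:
p = 232, q = 135, s = 328, t = 207, col = 'deepskyblue'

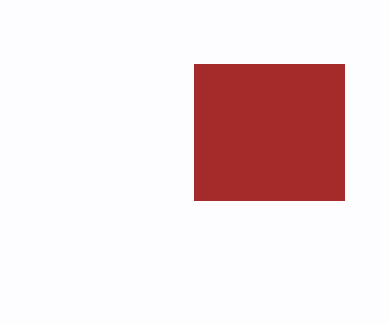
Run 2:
p = 194; q = 64; s = 344; t = 200; col = 'brown'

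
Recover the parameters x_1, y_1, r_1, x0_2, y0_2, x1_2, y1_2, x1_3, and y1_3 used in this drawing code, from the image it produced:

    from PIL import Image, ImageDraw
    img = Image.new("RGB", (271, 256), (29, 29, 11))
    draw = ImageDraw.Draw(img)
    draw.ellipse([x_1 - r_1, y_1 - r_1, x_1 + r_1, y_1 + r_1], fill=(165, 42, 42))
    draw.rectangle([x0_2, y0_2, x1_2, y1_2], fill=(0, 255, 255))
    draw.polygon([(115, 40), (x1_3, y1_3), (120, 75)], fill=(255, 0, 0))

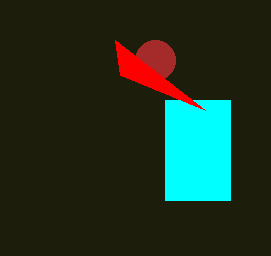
x_1 = 155
y_1 = 60
r_1 = 20
x0_2 = 165
y0_2 = 100
x1_2 = 230
y1_2 = 200
x1_3 = 205
y1_3 = 110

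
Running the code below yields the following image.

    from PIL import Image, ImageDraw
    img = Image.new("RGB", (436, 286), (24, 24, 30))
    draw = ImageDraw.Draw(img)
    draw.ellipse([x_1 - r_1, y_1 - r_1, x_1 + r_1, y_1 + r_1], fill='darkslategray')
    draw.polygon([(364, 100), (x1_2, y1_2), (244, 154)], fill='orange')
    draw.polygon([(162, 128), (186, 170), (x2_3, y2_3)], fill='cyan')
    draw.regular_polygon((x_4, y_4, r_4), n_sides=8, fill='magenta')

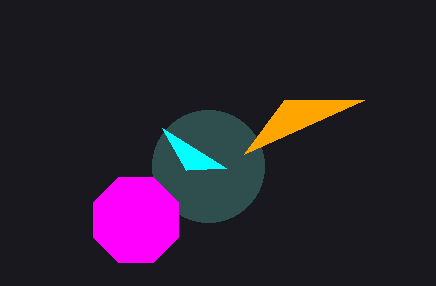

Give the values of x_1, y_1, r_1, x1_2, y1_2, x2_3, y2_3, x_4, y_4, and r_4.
x_1 = 208
y_1 = 166
r_1 = 56
x1_2 = 284
y1_2 = 100
x2_3 = 226
y2_3 = 168
x_4 = 136
y_4 = 220
r_4 = 46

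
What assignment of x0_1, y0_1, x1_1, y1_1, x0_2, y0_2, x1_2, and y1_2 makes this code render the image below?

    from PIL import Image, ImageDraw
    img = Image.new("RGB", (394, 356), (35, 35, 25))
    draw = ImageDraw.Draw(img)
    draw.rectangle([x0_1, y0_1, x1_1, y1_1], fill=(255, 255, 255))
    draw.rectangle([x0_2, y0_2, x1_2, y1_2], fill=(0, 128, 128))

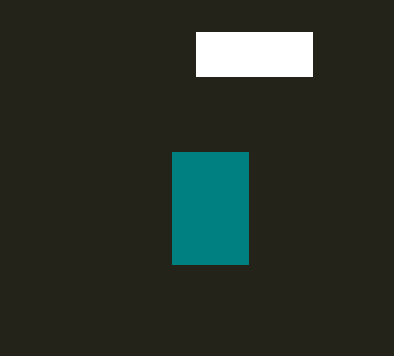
x0_1 = 196
y0_1 = 32
x1_1 = 312
y1_1 = 76
x0_2 = 172
y0_2 = 152
x1_2 = 248
y1_2 = 264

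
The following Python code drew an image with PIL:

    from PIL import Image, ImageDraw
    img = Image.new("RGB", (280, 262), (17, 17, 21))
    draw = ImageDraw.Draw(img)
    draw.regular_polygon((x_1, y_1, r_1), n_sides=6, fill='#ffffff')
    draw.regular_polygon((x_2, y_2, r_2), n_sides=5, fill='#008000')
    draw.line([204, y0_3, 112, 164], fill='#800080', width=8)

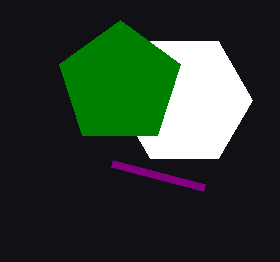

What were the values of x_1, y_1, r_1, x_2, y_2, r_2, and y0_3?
x_1 = 184, y_1 = 100, r_1 = 68, x_2 = 120, y_2 = 84, r_2 = 64, y0_3 = 188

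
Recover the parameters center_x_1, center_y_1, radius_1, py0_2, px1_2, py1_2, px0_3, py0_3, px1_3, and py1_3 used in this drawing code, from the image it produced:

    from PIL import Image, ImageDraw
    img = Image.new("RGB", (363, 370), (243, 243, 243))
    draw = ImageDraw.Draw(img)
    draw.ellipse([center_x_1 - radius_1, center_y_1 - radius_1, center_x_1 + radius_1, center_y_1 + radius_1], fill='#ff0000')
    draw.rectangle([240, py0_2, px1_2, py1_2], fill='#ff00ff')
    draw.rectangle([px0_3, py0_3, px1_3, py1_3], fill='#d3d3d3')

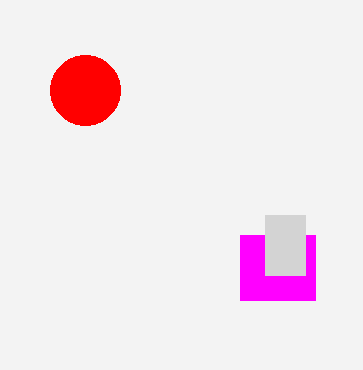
center_x_1 = 85
center_y_1 = 90
radius_1 = 35
py0_2 = 235
px1_2 = 315
py1_2 = 300
px0_3 = 265
py0_3 = 215
px1_3 = 305
py1_3 = 275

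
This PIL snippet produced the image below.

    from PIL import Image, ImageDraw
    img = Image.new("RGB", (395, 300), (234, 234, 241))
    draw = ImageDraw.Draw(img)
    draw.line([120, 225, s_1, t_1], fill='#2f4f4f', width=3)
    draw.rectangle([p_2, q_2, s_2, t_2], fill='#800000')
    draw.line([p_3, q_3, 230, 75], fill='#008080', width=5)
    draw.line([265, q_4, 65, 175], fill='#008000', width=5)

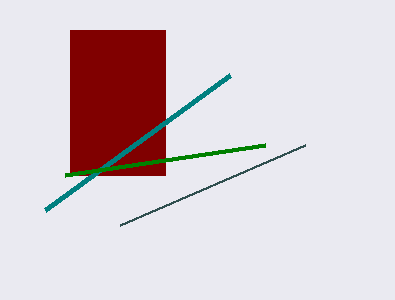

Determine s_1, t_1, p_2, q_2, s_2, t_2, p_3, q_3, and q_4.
s_1 = 305, t_1 = 145, p_2 = 70, q_2 = 30, s_2 = 165, t_2 = 175, p_3 = 45, q_3 = 210, q_4 = 145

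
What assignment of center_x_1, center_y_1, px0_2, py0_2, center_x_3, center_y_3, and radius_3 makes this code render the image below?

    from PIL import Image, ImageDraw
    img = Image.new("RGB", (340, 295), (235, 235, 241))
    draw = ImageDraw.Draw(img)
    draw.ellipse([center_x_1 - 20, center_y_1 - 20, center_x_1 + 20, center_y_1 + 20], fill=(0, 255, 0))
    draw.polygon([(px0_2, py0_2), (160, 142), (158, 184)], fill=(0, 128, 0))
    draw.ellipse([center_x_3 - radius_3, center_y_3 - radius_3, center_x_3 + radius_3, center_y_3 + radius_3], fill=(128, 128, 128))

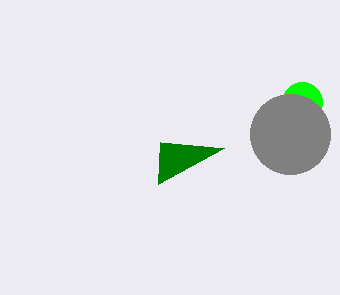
center_x_1 = 302, center_y_1 = 102, px0_2 = 224, py0_2 = 148, center_x_3 = 290, center_y_3 = 134, radius_3 = 40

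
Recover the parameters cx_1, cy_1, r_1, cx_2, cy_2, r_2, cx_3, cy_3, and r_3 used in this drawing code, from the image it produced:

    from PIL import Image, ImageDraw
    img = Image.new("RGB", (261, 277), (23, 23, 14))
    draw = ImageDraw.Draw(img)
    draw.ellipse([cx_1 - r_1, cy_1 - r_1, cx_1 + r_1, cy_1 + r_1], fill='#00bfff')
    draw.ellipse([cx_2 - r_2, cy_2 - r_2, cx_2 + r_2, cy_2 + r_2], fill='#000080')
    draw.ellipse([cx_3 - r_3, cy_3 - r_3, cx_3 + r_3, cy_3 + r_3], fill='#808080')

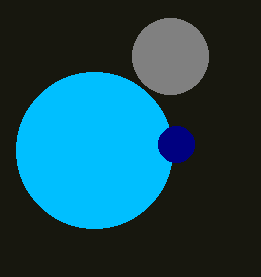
cx_1 = 94, cy_1 = 150, r_1 = 78, cx_2 = 176, cy_2 = 144, r_2 = 18, cx_3 = 170, cy_3 = 56, r_3 = 38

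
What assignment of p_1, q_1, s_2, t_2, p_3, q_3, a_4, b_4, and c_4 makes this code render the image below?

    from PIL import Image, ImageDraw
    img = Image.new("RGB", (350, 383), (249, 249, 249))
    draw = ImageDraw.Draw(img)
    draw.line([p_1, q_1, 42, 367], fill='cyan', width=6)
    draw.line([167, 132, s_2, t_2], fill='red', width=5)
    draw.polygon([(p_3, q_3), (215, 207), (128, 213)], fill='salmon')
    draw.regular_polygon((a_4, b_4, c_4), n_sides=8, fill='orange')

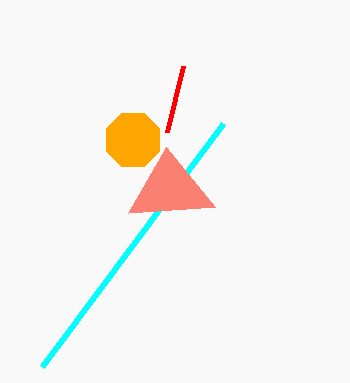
p_1 = 223; q_1 = 124; s_2 = 183; t_2 = 66; p_3 = 166; q_3 = 147; a_4 = 133; b_4 = 140; c_4 = 29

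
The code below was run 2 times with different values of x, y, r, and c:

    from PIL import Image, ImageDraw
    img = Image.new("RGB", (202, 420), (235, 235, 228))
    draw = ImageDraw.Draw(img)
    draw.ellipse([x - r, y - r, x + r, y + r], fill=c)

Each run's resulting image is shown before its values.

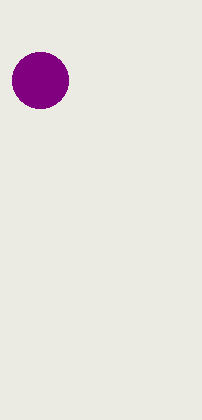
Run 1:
x = 40; y = 80; r = 28; c = 'purple'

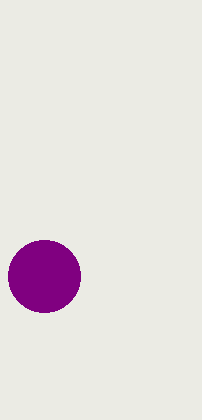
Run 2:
x = 44
y = 276
r = 36
c = 'purple'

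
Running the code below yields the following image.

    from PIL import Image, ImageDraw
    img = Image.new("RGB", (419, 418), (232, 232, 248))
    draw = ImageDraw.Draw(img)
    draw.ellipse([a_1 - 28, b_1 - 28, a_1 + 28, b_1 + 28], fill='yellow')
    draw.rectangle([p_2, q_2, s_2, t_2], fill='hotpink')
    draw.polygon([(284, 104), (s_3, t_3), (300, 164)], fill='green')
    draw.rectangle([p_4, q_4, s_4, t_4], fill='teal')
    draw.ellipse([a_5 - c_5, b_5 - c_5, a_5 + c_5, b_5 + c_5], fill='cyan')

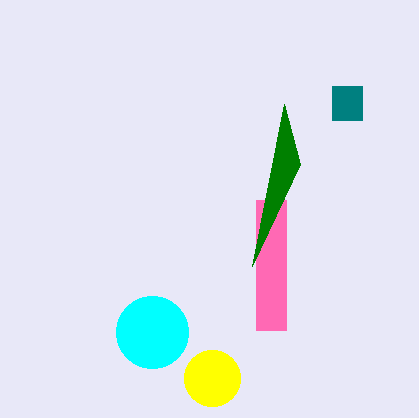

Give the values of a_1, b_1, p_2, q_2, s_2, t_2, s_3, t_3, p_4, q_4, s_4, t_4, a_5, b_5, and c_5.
a_1 = 212; b_1 = 378; p_2 = 256; q_2 = 200; s_2 = 286; t_2 = 330; s_3 = 252; t_3 = 266; p_4 = 332; q_4 = 86; s_4 = 362; t_4 = 120; a_5 = 152; b_5 = 332; c_5 = 36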